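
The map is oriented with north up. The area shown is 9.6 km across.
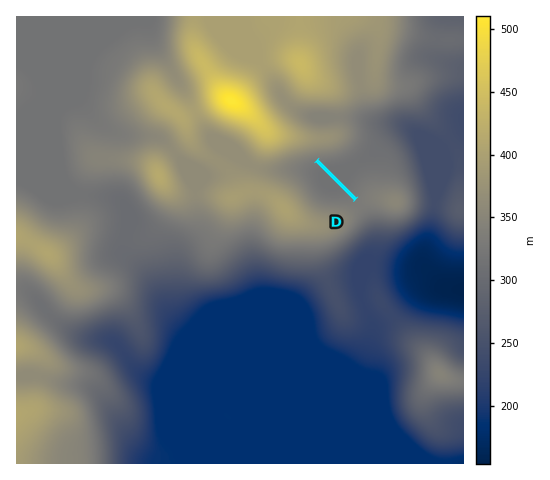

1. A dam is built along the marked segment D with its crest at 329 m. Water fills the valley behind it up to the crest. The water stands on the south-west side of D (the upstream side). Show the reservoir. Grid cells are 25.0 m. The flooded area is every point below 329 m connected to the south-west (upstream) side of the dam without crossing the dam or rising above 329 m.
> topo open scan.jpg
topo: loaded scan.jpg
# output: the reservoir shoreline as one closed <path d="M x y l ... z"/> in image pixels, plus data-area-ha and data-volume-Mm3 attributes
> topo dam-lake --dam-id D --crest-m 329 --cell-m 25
<path d="M315 161l-7 2-5 5 0 6 11 19 6 6 6 3 8 0 1 1 18-1 0-2-38-39z" data-area-ha="48" data-volume-Mm3="4.24"/>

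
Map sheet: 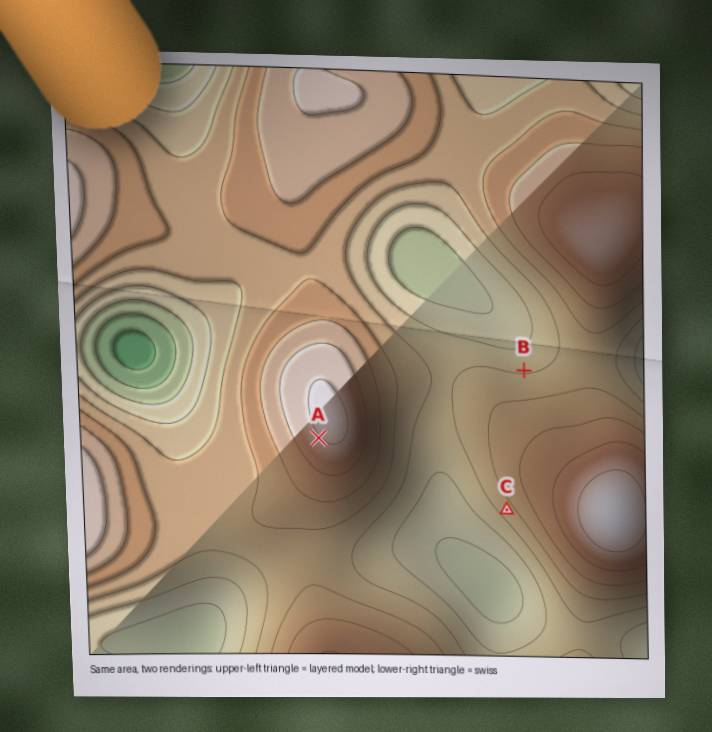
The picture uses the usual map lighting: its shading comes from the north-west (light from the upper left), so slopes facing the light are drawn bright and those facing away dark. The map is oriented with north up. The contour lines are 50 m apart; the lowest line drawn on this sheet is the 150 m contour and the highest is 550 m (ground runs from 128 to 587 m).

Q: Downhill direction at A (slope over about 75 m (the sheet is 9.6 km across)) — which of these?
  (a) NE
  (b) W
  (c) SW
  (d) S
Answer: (c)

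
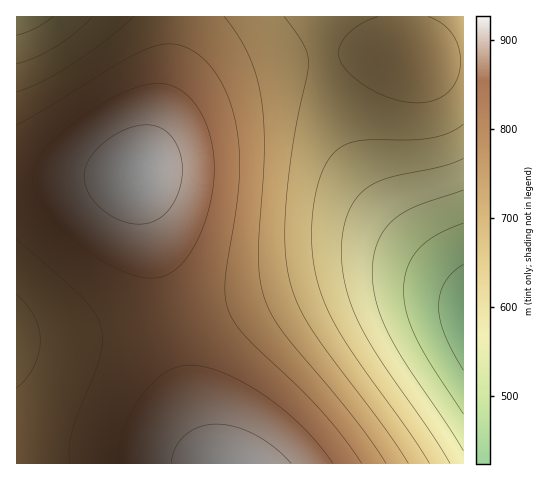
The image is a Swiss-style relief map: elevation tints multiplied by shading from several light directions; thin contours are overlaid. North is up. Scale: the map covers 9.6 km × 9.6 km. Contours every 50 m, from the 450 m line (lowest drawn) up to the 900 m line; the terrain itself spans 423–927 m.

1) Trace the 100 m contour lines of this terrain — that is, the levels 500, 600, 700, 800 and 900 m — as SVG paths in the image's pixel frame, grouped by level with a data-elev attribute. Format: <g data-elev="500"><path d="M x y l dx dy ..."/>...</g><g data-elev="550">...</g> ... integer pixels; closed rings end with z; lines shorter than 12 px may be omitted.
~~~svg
<g data-elev="500"><path d="M463 414l-32-49-15-26-9-25-3-23 3-22 5-11 6-8 17-14 28-13"/></g><g data-elev="600"><path d="M450 463l-20-32-50-71-20-35-9-20-6-20-3-20 0-20 2-18 5-17 8-13 11-10 21-9 52-11 22-9"/></g><g data-elev="700"><path d="M408 463l-23-35-72-96-13-24-9-23-6-36 1-48 7-60 14-66 2-13-2-9-4-10-19-26"/><path d="M92 17l-16 15-20 14-20 11-19 7"/><path d="M378 17l-18 8-14 11-7 13 1 12 12 15 20 14 23 9 22 4 16-2 13-7 9-11 5-15 0-16-6-16-10-11-16-8"/></g><g data-elev="800"><path d="M362 463l-17-23-20-25-25-26-53-50-11-14-7-13-3-13-1-16 13-91 2-26-1-23-5-26-7-22-10-20-13-15-12-10-13-5-13-1-15 3-29 15-105 63"/><path d="M17 239l65 59 13 16 6 14 2 13-2 14-28 75-4 17 1 16"/></g><g data-elev="900"><path d="M291 463l-17-16-19-13-20-7-19-3-17 3-14 8-10 13-4 15"/><path d="M129 223l17 1 15-7 12-13 7-17 2-20-4-19-10-15-13-7-9-1-9 1-22 9-20 16-6 9-4 8-1 8 1 9 9 16 16 14z"/></g>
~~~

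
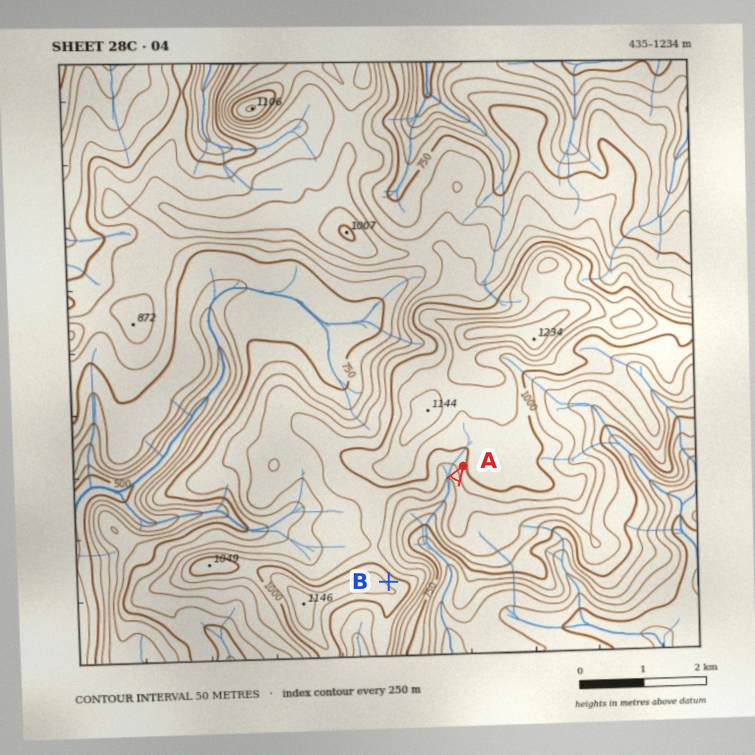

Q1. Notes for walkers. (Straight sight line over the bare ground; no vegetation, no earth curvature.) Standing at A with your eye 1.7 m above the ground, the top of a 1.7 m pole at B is in view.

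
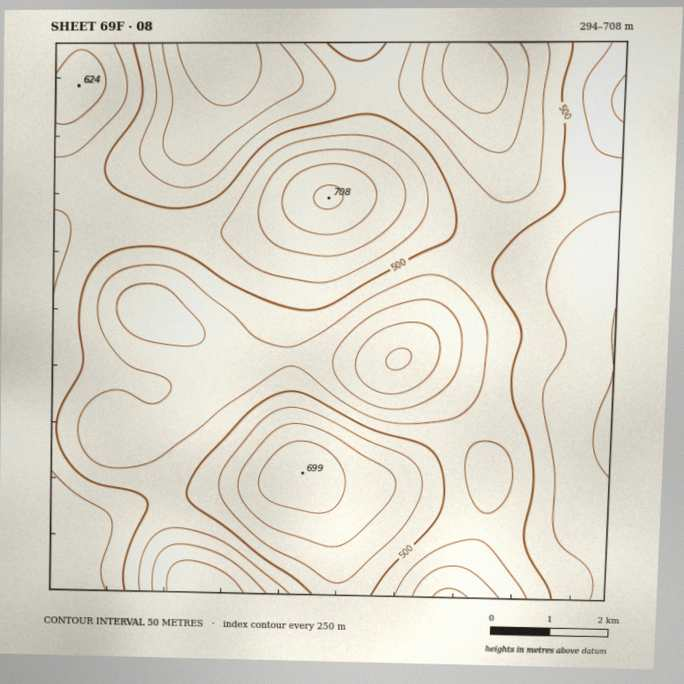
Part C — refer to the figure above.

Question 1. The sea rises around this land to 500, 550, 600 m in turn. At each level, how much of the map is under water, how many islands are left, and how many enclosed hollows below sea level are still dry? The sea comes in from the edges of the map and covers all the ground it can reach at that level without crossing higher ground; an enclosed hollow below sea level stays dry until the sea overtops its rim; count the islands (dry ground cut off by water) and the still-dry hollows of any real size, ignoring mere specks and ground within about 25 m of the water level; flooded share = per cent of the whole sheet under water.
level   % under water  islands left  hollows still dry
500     52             0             0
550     74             2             0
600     91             2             0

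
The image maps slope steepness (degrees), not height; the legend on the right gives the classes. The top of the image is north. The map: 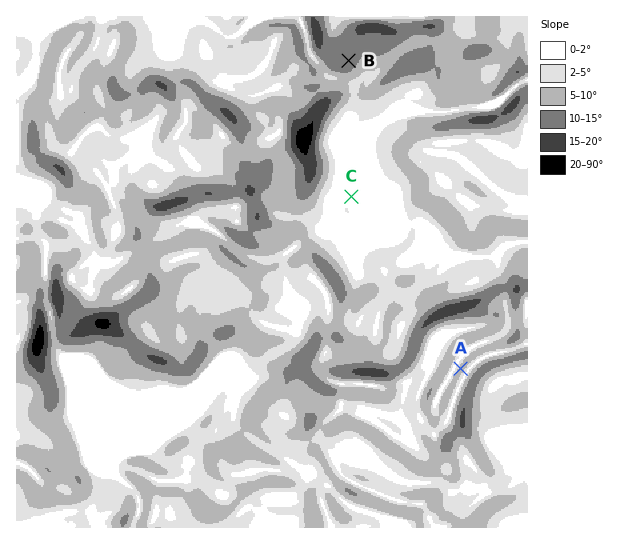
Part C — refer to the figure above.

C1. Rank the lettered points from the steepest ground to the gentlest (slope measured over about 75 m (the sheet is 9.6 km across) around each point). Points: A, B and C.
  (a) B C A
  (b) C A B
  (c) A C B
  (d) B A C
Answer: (d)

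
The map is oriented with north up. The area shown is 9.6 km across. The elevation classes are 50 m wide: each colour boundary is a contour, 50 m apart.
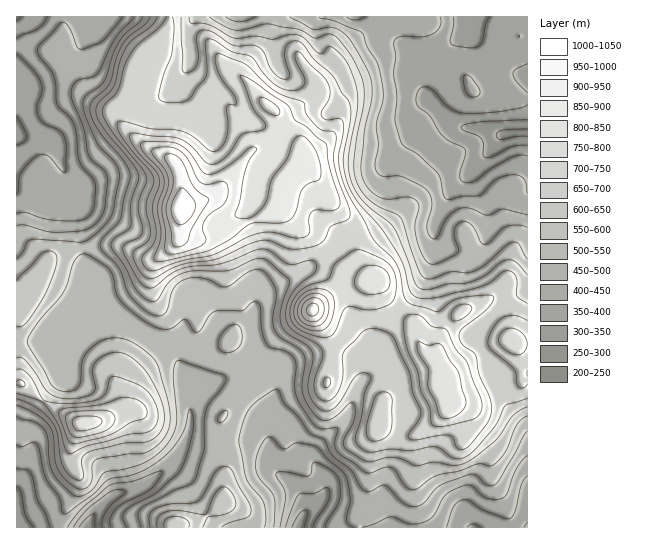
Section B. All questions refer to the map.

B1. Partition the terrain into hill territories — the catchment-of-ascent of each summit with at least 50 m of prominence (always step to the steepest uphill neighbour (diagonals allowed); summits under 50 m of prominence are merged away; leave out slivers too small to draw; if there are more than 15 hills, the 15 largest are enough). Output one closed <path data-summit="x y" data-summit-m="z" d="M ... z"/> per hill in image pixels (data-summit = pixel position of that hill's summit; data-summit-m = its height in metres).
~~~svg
<path data-summit="182 209" data-summit-m="1047" d="M527 16l-511 1 0 117 9 3 20 2 11 7 7 23 13 22 7 66 2 9 11 19 7 20 14 14 50 29 9 10 8 17 7 23 0 23-7 22 21 5 14-1 12-4 20 0 11 4 5 4 5 18 25 20 7 13 1 9-6 14 0 3 92-1-7-28 0-12 11-26 1-22 9-21 2-15-6-18-6-9-4-3-12 0-12 4-6 6 0-12-2-6-6-6-12-4-30 0-22 8-8 8-3 16-1-5-4-5-20-10-6 0 8-14-2-34 3-17 11-13 40-20 38-33 20-5 16-12 7-14 0-40 27-32 5-18 7-10 7 0 16 18 8 4 28 2 12 6 30-4z"/><path data-summit="449 406" data-summit-m="839" d="M527 132l-25 3-30 36 1 10 12 21 3 9 0 15-4 15-11 10-12 1-19-7-7-8-3 24-8 20-8 12-19 18-13 26-1 16 2 12-4 8 10 0 5 4 5 8 6 18-2 15-9 21-1 22-11 26 0 12 7 29 137-1 0-97-20-23-12-30-19-35 2-9 6-11 16-14 27-19z"/><path data-summit="83 423" data-summit-m="827" d="M122 321l-24 3-12 7-13 12-8 15-2 19-28 36-4 9 2 16-1 17-4 14-12 20 1 39 70 0 8-15 14-14 40-16 26-24 6-10 10-28 0-23-10-29-8-15-6-6z"/><path data-summit="378 279" data-summit-m="839" d="M431 104l-4 1-6 8-4 14-5 10-24 28 0 40-7 14-16 12-24 8-10 10-23 20 7 0 11 6 14 14 13 33 27 32 1 16-2 3 5-3 1-5-2-24 6-16 8-14 19-18 12-20 7-24 0-26 13-28 5-8 39-38 9-14-15-6-32-4z"/><path data-summit="21 311" data-summit-m="643" d="M18 135l-2 0 0 206 31 0 35-14 11 0 9-4 17-2-16-16-7-20-11-19-8-49-1-26-13-22-7-23-11-7-20-2z"/><path data-summit="175 526" data-summit-m="690" d="M251 443l-20 0-20 5-28-4-8 15-26 24-40 16-14 14-7 14 210 1 7-21-8-18-25-20-5-18-4-4z"/><path data-summit="313 310" data-summit-m="972" d="M315 269l-8 0-40 20-11 13-3 17 2 34-4 10-4 3 6 1 20 10 4 5 1 5 7-22 26-10 18-2 24 6 7 8 2 14 15-6 4-5 0-12-2-7-26-29-13-33-9-10z"/><path data-summit="21 383" data-summit-m="705" d="M91 327l-13 1-31 13-31 1 1 146 11-19 4-14 0-37 11-17 20-24 5-26 5-8z"/><path data-summit="511 341" data-summit-m="779" d="M527 289l-33 24-13 14-4 10 0 5 19 35 12 30 19 22z"/>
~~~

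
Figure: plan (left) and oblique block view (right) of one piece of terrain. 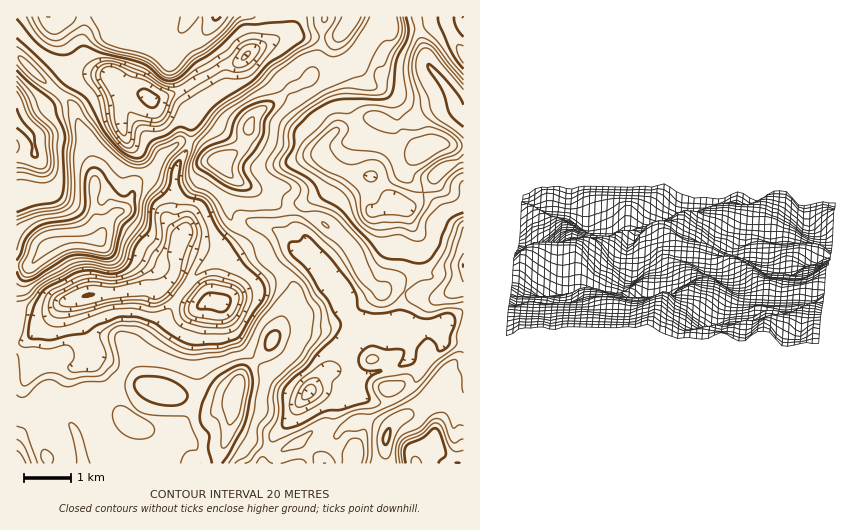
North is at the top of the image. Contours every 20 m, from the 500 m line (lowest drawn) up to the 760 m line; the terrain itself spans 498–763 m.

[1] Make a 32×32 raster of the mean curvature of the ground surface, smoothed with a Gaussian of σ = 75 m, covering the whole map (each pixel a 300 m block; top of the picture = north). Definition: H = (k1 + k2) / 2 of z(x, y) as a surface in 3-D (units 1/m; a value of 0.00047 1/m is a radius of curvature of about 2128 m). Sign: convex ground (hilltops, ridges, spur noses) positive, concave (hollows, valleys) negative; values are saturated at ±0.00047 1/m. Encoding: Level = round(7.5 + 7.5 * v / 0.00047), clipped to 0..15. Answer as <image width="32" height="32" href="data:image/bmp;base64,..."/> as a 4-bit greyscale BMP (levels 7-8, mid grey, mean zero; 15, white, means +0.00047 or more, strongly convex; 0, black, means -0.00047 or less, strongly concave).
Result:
<image width="32" height="32" href="data:image/bmp;base64,Qk12AgAAAAAAAHYAAAAoAAAAIAAAACAAAAABAAQAAAAAAAACAAATCwAAEwsAABAAAAAAAAAAAAAAABEREQAiIiIAMzMzAERERABVVVUAZmZmAHd3dwCIiIgAmZmZAKqqqgC7u7sAzMzMAN3d3QDu7u4A////AExqaYd3d5botMlrpgrUJ3ZqelmHd3dmuoldxYcJ8xNLiIhpeKl3aG5mM6yMh/rhS5d2iHllVlqPeaNYiNi+uomJiZh2aat2nneFBoQhIrp4O8m7l7y6da7GdBCYW/stijR0RHiIdnZs1bllZ2M2Rut5iWQ5h5qrqHd8s2efp1WOWIuGbJmWNDWa1shGZ2h6F6NniK/KVqqVbNeqpmdmZkrVaKuHd5kTEmyommZ1VWcThSACeKaOE1BzyrpFerasuLY1EAABDOAhgorTVGvHh7v9d0Sal4D8q2acdFTpiYdG78ZW7Xhym5aMxkVY52dliG/N3/gYgHllnJNkbNZohUh87brmh5AJS6hGN+2GnFhZqpZbu8YnJ6xEd6/YUGRMdyMTSm3SOVG4irhmWGRUGaaYUo+DymK6Z7ict5t4VpZZ2XSvdryg5a93qYl0Q32QLTAnyZ1K8L/7JkFSGHRpygFSd9riBv4MvLapUoqZqK3+QFTucJpNOVbqlXgHuoec6Dio+FClOTPI+lc4ZoE2SDM9W+d1cw2Uar+6o0ZUipZVV8xsVVICelJ5iat2nbmWYZ+0dgMy6gKZR8maupiZVCP6NYcCV/9UIRaduZqnpyI7oVhVru2ZyVgCU6tZuacwryXZOOqYiI2kd2QYQMqtWKpMvHiYd3iH50d1TdFMvCe1"/>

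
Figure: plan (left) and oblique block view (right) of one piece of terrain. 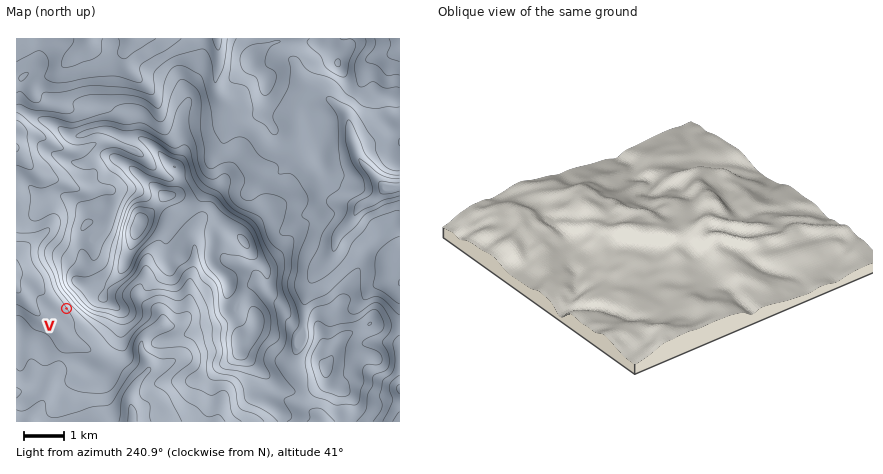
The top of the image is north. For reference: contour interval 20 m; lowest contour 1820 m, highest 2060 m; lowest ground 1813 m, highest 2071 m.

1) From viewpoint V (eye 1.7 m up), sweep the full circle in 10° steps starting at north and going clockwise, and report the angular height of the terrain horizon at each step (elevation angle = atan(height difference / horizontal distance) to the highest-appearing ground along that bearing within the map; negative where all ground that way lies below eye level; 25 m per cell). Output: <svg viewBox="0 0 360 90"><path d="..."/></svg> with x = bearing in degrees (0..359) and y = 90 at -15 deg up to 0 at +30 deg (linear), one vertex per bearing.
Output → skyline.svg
<svg viewBox="0 0 360 90"><path d="M0 46l10-3 10-2 10-1 10-1 10 0 10 0 10 1 10 2 10 3 10 4 10 4 10 3 10 2 10 1 10 0 10 0 10 1 10 0 10 0 10 0 10 0 10-1 10 1 10-1 10 0 10 1 10 1 10 2 10 0 10 0 10 0 10-1 10-3 10-4 10-4"/></svg>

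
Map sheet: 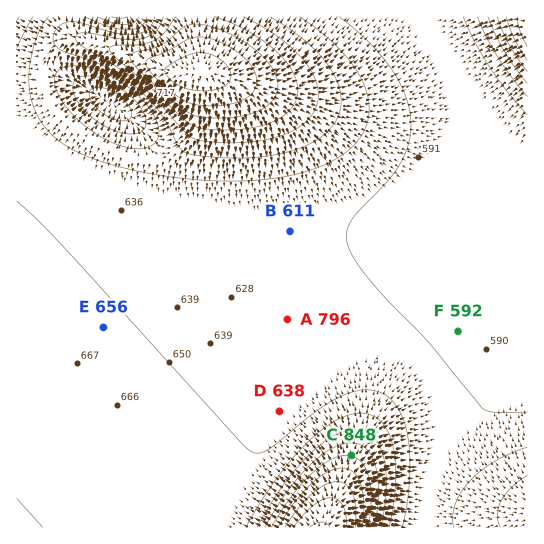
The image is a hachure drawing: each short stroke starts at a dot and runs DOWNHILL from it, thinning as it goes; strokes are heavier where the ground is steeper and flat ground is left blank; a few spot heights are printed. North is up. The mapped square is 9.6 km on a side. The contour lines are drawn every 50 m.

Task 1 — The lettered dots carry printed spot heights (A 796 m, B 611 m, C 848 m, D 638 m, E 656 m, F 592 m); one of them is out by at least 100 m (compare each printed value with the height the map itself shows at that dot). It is A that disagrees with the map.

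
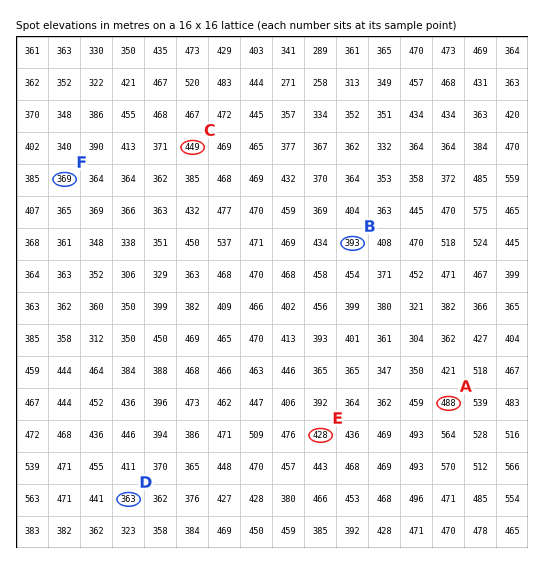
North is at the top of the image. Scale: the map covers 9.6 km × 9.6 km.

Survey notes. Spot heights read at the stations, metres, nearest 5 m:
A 490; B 395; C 450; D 365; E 430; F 370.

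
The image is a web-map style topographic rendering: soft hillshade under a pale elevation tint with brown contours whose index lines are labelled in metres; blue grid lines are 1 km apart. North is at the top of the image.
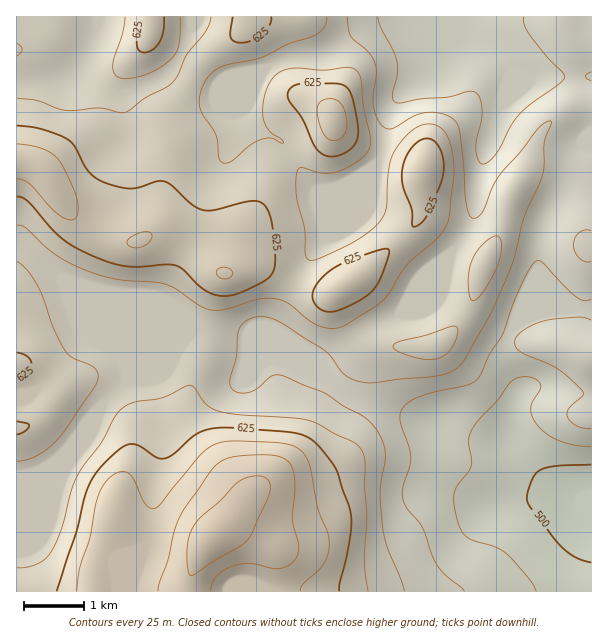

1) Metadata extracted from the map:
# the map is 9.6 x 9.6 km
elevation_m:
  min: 485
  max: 720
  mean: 595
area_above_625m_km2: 20.1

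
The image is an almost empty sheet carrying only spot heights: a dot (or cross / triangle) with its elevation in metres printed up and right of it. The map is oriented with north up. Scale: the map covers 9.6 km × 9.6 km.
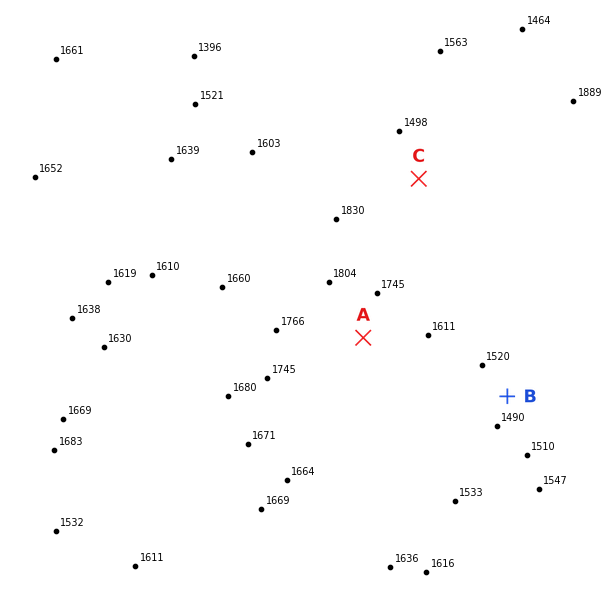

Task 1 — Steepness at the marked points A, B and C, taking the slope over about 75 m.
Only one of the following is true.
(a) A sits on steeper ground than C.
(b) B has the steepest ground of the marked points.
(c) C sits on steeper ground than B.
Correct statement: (c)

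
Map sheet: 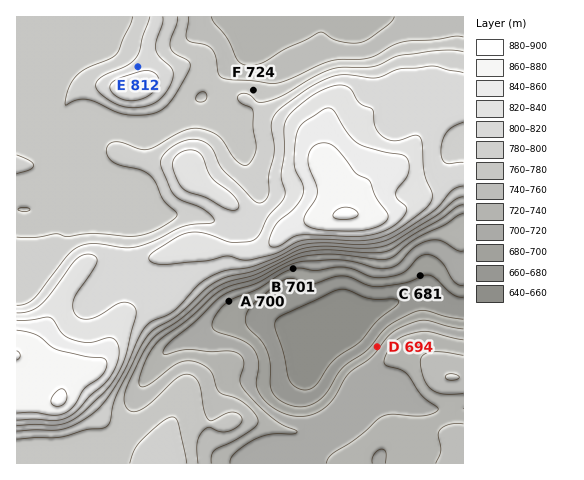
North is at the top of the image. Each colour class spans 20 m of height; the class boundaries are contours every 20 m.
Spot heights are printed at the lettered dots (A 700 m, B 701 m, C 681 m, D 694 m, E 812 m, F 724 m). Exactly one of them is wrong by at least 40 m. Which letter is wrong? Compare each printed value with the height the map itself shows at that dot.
F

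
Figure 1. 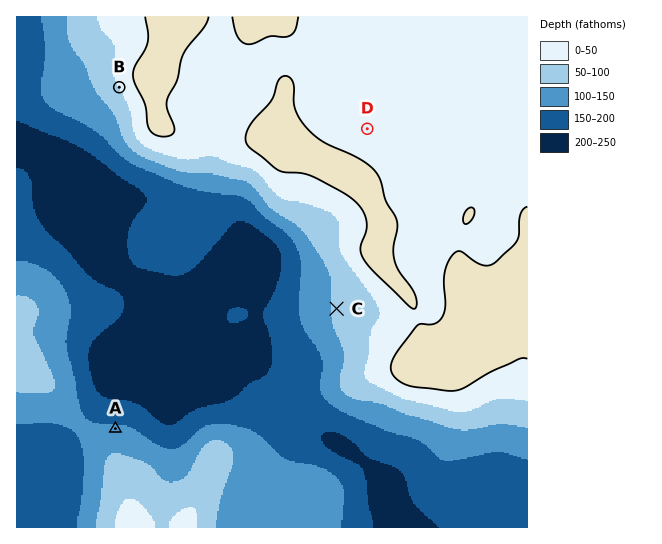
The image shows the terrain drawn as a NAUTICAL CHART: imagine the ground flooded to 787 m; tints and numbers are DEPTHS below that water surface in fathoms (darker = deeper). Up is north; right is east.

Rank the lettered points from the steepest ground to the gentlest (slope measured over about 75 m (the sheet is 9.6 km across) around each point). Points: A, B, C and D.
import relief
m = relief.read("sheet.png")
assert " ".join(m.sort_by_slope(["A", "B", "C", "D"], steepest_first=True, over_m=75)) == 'B A C D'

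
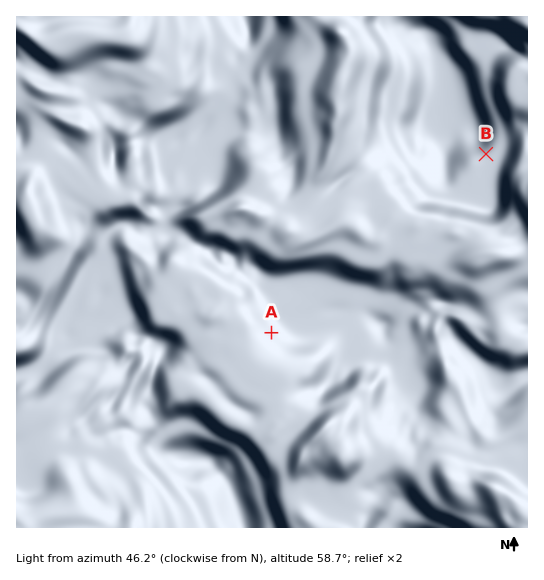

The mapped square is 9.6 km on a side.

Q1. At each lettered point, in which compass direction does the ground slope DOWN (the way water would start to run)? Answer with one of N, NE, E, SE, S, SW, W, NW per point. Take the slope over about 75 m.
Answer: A NE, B NW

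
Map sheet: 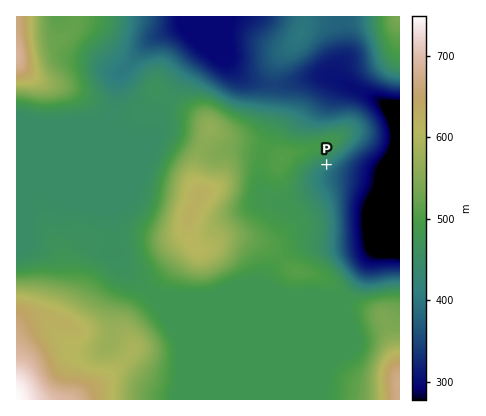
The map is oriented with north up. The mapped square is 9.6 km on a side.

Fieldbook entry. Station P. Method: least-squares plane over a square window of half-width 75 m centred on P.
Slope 10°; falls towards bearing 142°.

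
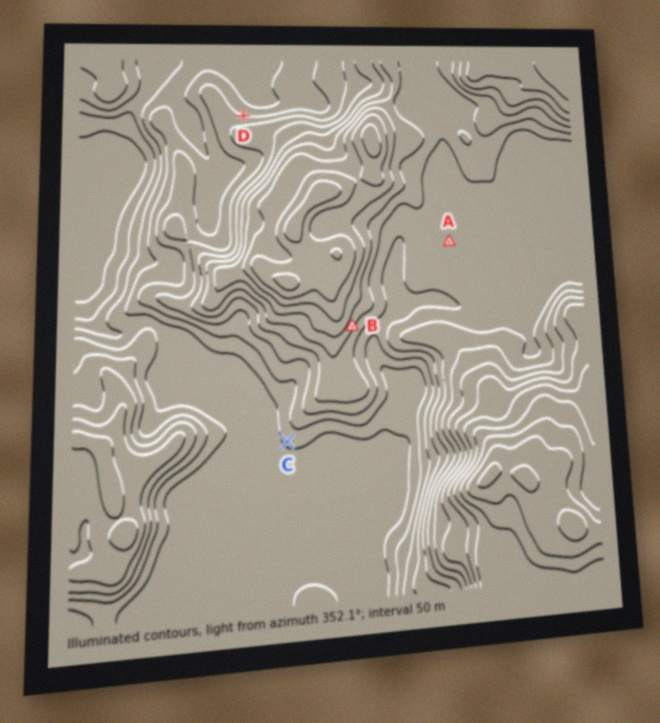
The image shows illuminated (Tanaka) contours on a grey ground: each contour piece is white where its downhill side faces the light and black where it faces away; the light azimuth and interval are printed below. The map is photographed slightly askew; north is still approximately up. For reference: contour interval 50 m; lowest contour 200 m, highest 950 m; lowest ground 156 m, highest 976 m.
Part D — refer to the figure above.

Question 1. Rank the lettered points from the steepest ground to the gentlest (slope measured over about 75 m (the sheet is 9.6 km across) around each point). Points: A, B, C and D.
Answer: B D C A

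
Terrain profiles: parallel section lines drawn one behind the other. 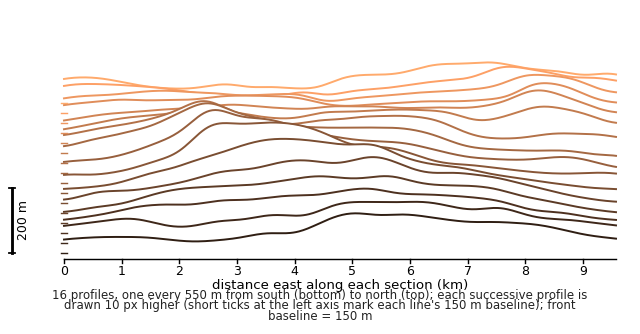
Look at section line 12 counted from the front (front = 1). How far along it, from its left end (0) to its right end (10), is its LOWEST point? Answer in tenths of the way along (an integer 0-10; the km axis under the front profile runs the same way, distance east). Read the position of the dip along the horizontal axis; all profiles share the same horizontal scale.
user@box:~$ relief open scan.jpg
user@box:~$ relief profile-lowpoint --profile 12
0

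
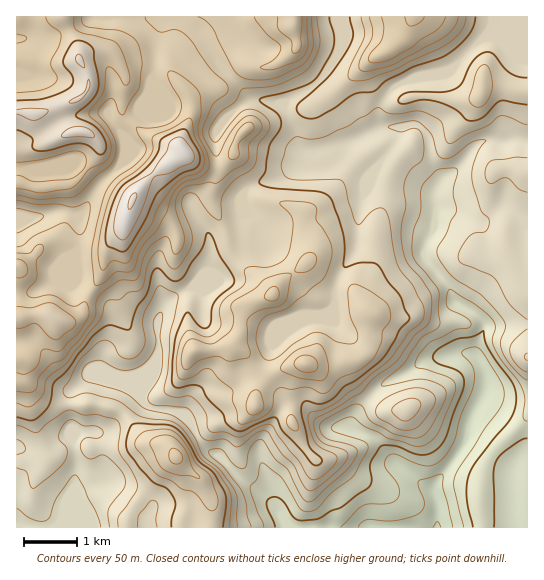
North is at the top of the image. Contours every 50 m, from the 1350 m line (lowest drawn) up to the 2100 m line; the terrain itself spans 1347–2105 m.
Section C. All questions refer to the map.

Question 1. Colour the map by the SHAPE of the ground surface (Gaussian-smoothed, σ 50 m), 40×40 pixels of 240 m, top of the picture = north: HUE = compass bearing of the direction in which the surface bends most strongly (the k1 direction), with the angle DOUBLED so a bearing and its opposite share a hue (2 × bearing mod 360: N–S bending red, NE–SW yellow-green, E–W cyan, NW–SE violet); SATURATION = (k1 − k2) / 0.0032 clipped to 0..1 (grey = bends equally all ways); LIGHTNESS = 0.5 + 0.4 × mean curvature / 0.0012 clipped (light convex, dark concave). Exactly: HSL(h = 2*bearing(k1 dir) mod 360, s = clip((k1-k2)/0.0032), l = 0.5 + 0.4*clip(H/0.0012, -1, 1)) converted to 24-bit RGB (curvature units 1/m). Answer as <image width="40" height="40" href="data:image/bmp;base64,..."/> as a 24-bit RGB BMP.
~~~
<image width="40" height="40" href="data:image/bmp;base64,Qk32EgAAAAAAADYAAAAoAAAAKAAAACgAAAABABgAAAAAAMASAAATCwAAEwsAAAAAAAAAAAAAa0pOhpdXaZVyeX+Af39/f39/KhZBiq+R3t/FZlZ9aXGFR1GJ0Mevbmt4c3Jt28yKd6FoRl59i6KljoSwUydvdyU/iWothZ0vPUxDv8BvTl1KT0xFfG1Hh4FJcnRRc6N1UHSDUktvcWZomKltxNKWcXOGX11/g32AdGCQnsKYaYJ/Z3B8f39/fWZ8WIiSY7GQwYF9o3d9VnR2TWRqpI5emG54iIF4zs+go6ySSWCAbqSRXTZQVTZYfVKD3rGlf72GQGmEs5qMgW2EUFZwgZeRkp2hjJKikqqjRk+XUklwd3SCrbqWvcmUa219XVx7hH5+ZnCJvbOLbW9sU3Vrf39/bFWCf6+gXoaHb2990ZKPdUdcSklHmaBYd3JZlK5noturwL/NXmu5ZjBVaExkXkVzY0tx4Mmptr50Ol5Wb39unXaQaIybdaWjhJ2eiaakkaqfPxhQb2t7cJGMqbiXxsOaaWmBXVp8h4B+YoeGvZSLiX13aIhxTVdhi5V1a4NeXmRWST9BsnlApUNdaWVSe61JZGZ10/LVheSwc3GZSgcnhGZeUk+BWENrbFyGx7GW5cCqWndiMW9QepeOhKewdJGnhZymkIiPeys2LkFCXoyqkpGhlKWKx7qTbml7W1l5iIaBcpONi36CuYqOjY94L0Zep5xubntsak5lVEJSpo54eXGNyKTEpcirgvzS0fr5zqnRMwAjsJ9uhralUyBgblldSF1Yt7CJ3tHCyKXEZZqUM5RZVodkYXpoblpWXx4qjWNWqqWEBToqhImap5OXx6mOem1vV2Fwf4h+iH2SgGiApK6exKzAMiByw8GaXmqHZ0SKmXqfaZVrdZyfl7Ky4uni0ffhFh8WMwAGaStayemrTkZbVytrqXKdbHqUjdib0O7s39b16NT3po/LW25lUGFMMRwlf1NJkaxljK2AbZ6FBi0npIiNyI+SrW5zV2xhY35pY0pOkZtdarBpfYt7QjB50d3Re1O2O0WknYi6xMPfnqrTp9XW0/jTqn2RMwAkZXNJPFhB8d1IJTUxNzNeiXFrkp9xtv2xJ8iOVFd1pHWJ0HbD4ZPhjglyYEdJcY9ipcuVb6J8iqCFJm14L1pRoYeE1Ze2qoKQS2dfTEA+mtpuanFQP2VCe3Z5fIkuVUs2NEA+YqhdfrydjdXYyNjb4dnHMwAopDex57/XTDeO8+fNVVdCBi0nqICZx+S/0vnVLS4pIB8TXU8hUTEcQg4HTDw5w5uvk8emjr6YiaKWep2HUG6CKkRjV41choCM35zGpV+feZagqsiTaXF8kHZlIBoftLZHXV1WSHlZZu+UQ9eJWGVHhYstQQcAaTdiXo1nn4txWFuk57TR9rvUK7q9AKOb5vXWnTs7OQMJJEIYJlAiTD1hq3jIyMLgjbvK19DQlJqQhpZye5RuVWNrHUJUiJB9UHVgcmF44KC0jJyTua+SZJimeXXMe3T93dvwpcX61eT2lL+7UCIvXicaSTcTZFcdNEdHe3Jcjpd6apmgU3yj6ufhyLznHEZ/ztxNdw9f2KG5tZ2oR5FzFEE9MtGqnarGtqvRxrPJ07HUwqbGmZGKVm1zKlVhY395eXh7PEVY076Ie4NhqNieZbOnOFNLJFs9nLqGcWZigGI9aiMef3F2P16g64vox7CbLFVkd7uziaGceHllT3561Nqrp1JjVj9jsIhjSDtQpJaB0s7GoGq3WJV9DnZCLXdSfpeTsaG1xKrBwJrG4azblH6rSmyLM1pqfmtqSTdU2M5ls7i8wLdpVy4mV2pEKaRdQTUqdl5Hf3t1f39/f39/ZHx7SzR8/s3XdJZ+OpZ5d2V2j7KMS4Z6hZdMu1p5fFJ0gEtHilhOXcRjmKiZm0mSwq6QRmY8CSoKDTcHRHY3pZBxloOIroqp2KPMfF2mLy9ockteSyU2591Pj5Z9x7azjlyyvq14MntAFjkzfXt1aysolX82JWIWeH97BAwv2p2Z8efUMTs+QmZPurRrTFZMbbdsTIHBxovvxZbt3uPtzevtVTigt4TG2bXY0J3FYY6KQoZRD1waJ3kmbIhZfnRoqFllqHCVTB1hZSNMjG1/4ezbqaG/vIWZkSuM8O3bkmVzHkxRQ3GBf3urxLLGwcC4G2pmAwkwnqmX+dLWnKLhVHnLpJCUkq+4m+C6JURRNVVXmZ+q183Fz3iKOz2EkJ+woYi23aLO2a/XfJehboN3M1M0TFomO0ceXmwxaEU0Mw81emybxOnoy93ZdH8yc0BOn01t19uiyYGCNoWEMkhOUmVWhZ5syNKzRFSqCwxGYb2X4vPYf4bOtT3q2sjjw7+hfYhNMBxDS3VfM4c7km9Z1sW1Z1ihdHF4dkFTro5pvaKjx46/g4mSWWJpbklRcYBcWFZLZXVMFkicr9DalLyinaKFka19KC9OqcWlu5Gj3dbVqFyjImlwU46TgamEqNKQOiZWHDVnbqB61fuZHxQdSzwskHA02r6SqGltGTRBf39/ZX5oI24iq7JHbDAubjdPeFxVu8B0kIBKjnhnxlCBen6HUbjNn5PLali73u3rAx0wgIM5naBLnaBU1MvmVkDjuNjPvt3krXzT89jnOFHYTVyNlq16ta9kLTZIJEBUdoZr6+yKKRs9hVSJnLZ7tqBtwlZOWUAzFy4FQ282fn97f394f39/RC5oqp+bq7Guw83QaoCshIK+7d7rSJitQ3e5rL7erT9uNAwuaK1tf5xqkZxkeaBcTGmV1c3LhI+EVSJZ9di8Pik4XVhqnqqJvWtTRH15KDpLRoln49W7MDt/N33C7N3uvZ7Oz4fS6Izo3+zqOY2+XHB/jaygSYmEPzhtncaXnr+roJCYonOdaIOAq5+IsoGLJkk8KQsKYTY3gamue5+djpCOkpmRp7EkEjUQZ5YrYh4cNlE7zmVz0VtkMXlVbk9N1teTT3GWUiljPqYpa4k4em9tDEAdS3tCq1tcoXGewajJ7t3dZUGNant6eohZUGRnT16XpdGijotxfXZojH57lIGOfaCIuaq/bhGUj2GOjKSlbJeNc4mMiJSMiZiNx7epfMvEODZcf35+fn9/KypO/dTOV16PZVJUxva+OypiVi9s2eK1MIFxeX9+f35/HhYacZc1VqxjYbmX3ZaqyUa3lnd9fJh5WJWEL4GJtKaGim9zkY53c4t0g6KaobWvaDtiOQQnnb6ScI2Keo+IbIeIgpJ8fox+3uztmT50NlBQfn9/f39/JxxW9+3Ucyh+0N/Cjr+LLh9NPziL7vLCVWlpO2BXaTlddZmQgs6nbaJuTGBLamhXwl6hz7HCrayuhoSIH2JblI9+jHB5o5p9faBxWKliYktRMAMjjK6xqa+tf4qcg5edb2qKiJ2BdomMuShk6pC0dXqfUW5hdn15ISVo5ce5lECT4/W1eHJbPzxWEi5E+ejSWnuaSnGNPzB1tNmnaYF5gIZta21nUFVQY3pdtLSWvpukppGmbHyRM1dfoGxkp6p+oLKBdmhgHRUpbG+tjaeunpGalpKWc3SIhGiHkrCKaHCDN0VNwrq03Y7ShoGqa4KeJDhxq3eSy4qr9PDXiWWHVll7DkVa7/fUbGy0W0+YOC5ixuGtYGWEgXx8eGZ7aml5a5Rue5pkpp94n4SAkYKMJiteqaSLqKuLr7F+YEtta1qDM4J8knmCkIaCnZGMbmaIjoKPnaqJYF94NWg3QnU5lGVivoaRdGx6LTNfUWGF37S08t/MnYWaeY+iHC91zPjHb0mNayNoYIRllMeGYll5h3N8d2R0cX13f4x2h5dtiphymJN/iImCLDJwqKeVqJmKspV/Vk1mfH97QVhzdYFnfJR+koR5cVxkhZGCqJ6Nbl53cVxBS0QZIzoPhYEufm1MM01dLkxnyKed7s/AuJ+SepB/N1xqcMZwTyBVeDR2tOGxbYSFcF11eF1zgHBsen5wco53np+Ogpl5dZdxjICJPUVveo17rI2BrX98g2+Qc5WSOEJxbY9yeW1hg2Nlm495UJNlm3Jqe1xaTkE4qJ10aYldQWk4acI1IWFVH05jjJWW6cfD48O1hmuTkqFrNFMqGREig4uEw9yCT1hZcnR9iGiZmrLGoLbWl7HQmJ7BtKO+qYeke3JyWFZsWXFsp5F5n5eGloqWeXmIRDRuhYeIc3+Ee215sJV4YIpgcFRikYt5vtj40dz33dP4wb3z69jqO3xoC0lEOpmgzc7U+tHfrE2n0I6AdEM9EyAgG4Ir2rmcV2hZMFxCPKlSU5VTYn9fgXt6hXZ+mXeBq3CNpHGEZV15b319oZN6o550hHdoemRgP1NdeoeIfWqKiGOJtKiMlI95UFVtm5yDm4FxaFtBZG87bXFCkWyF8LbOIUcwADMVNolDwGyN/7bfwXiY04OmVVOEQ9d5PoWLwXuAU2NTVZRRU5JfT4RcUl1AZ2o8cnJBd2pVq291iGtzc357cHuAsJB9g3JugWZta397M1Y5W2NuhG6ZtLGluZWsUm6cmp+od3gzQE4VTWcsd39xeH58tEhp6aalDZFqLWMyEzciv2WO89jo5KDl4ODr0PDzAAdr8Za1s8G+bse8Y358YVtbY2xtdn18gH58c4FwbnxzrYKYeoF9U3l1u4ySmXCBhqGLeCyNsJt2GmU/SHt/t7Sfl5+qgYC0gpyqjHrC1qnnzp/FWHBDICkRLzcm7PfUhKbQWF18LTlGHCgR0a5Gu6KS1/TerKPECgAz6MjIzdCdeVheZ2dtZ2t1Z21xb2tcbntYfIhxboiGdoOOuJC5ioKaV4SExZizn7igJQ9V58/KhpOKDkA0hLl3doRve3BrfnVtZFhNSHk+hY2q8tD7xafvpd7xzv3kgB6Wd1t0X12hjub+tdjv7N/o5NiBOisjDQ4miHqc/8zTj5FiT4RkWHR2V2F2kWp4j5F8a4tiZXFIQ200TndHlIqKcHebiZGXuH+TKyJKwrCYy4aMY2RaI0wXcHA5V2tCc1w0Z2Z0nrGILWw0JnQvhsKfwdzJt0trOQIufaanf9GwLjoVFCoJcmc+/9TMcTtXCSoqADMn2cjI8tnyppHodmi9ZjF/jJWElpuPf3aHiYqWioKUaoheV1YxSksVPlccSRsbZoRjX5Zov4miyYy0fqaXTI6LcVNukpaMt8Pxx8PrzaTjmnCPfHwZLDgAHCMQUzhppNB3a1Nmf39/f39/DiQl8eGRyoixaUd/GkwjAGsX2cV3kz9vlEJ3ekyho6Gvn4uWiH6CdYp4dmuAoo2FYECbzJrBkomQRXl7bJhsYnZgcHNbq3hvy8uWMD9ZdHt6eotxgHxwfGd2nnSnuI/W8NP49dbmTY6iFDBD5dSRGUxAf39/f39/Ti5Qr9uLq3KSpl2znKOmO4JcMS0KRDcRRFckOW1BeYN5rYSuuYupj3x2YGRknoJwL4Z8iZHE6NnykpHikaTShpjQfIHPs5PL7uTdODKSeISchYefaW4+ZGlBVFw7aV87Y0U08dW4m5q+Dw5b5NbBb6K2b3V/bTVlm822m8CskVqTkIanvbTEdRJSjWpdjo1mapRYR3xLMHIyRHdVmXic04KwjF5obJxTfI5bFkYeSnAkfnhYiHd2d3B6XlZsimB76+LBS0epeaC/hJTBfndxbWlcZkxTbVdDZHVL1ffAllSUNiBVxOu3kkuVQ2l2h5mqjsOYe1RafXVydZp4VRc7tJC5t67XwbHcuqOzZ3ViR6JLM3poPm5jh1+j8KDWvYt1d2hAYoBAEkoSRGErcnxgdn5wPmFlZnGW8uzZXHSRaYCBYmljiJe0doCtS1Szn4vQ2tjertSZYB9RZaihmLyPel6CTmOMg51+hmVggnp0hZmAYjNYZn6TjL2wiKutcWep8Jrs6qnLfsmCLXByQXN0KWFje2Ku+tHx69nyu6/GamZzRHpOSXhGSohENmlNNYVz5NrBlGyYclJnemhignBsfGVoVGNgS2hdxtexyJrEgnTMqbrBk2COkaCYVEt3d4Z1inuAjJCHe15tc2N/eJ2HcYpmd2NQUj8vLzce072h6ePiNVKvRGCGXnp7KF5era2Azo+h5ZrR1rPdhH63e4aMY41cPn5QJGNCbJY+lEFIf3h8f39/anpLbGhdbmJSQXo4UuxLd3CelICtroamn3yonXiNfFuDcnl6jY18hnVveV17gIyEgoR6e25yd0xilF+MjZCrodKGqdx3Rj2CV0qIfHt/KTJBbXI+rqpgnI5+w35+pmycno6sqKKvd5iPPoWCWHpygH9+f39/f39/k6irUk+PpnmywNC8XtRIEyAUU0YcamcrgGw+eWNRe21reXlxgn5uh2tzdHaBgomCfYaCdVeHlXSje6mhbpeW3NGwvc2VKSxNTTtjfHp/WTmGjZiOkal3e4FyrouHqJ6qkJqppZiusrm9R2SgVWqKf39/f39/f39/"/>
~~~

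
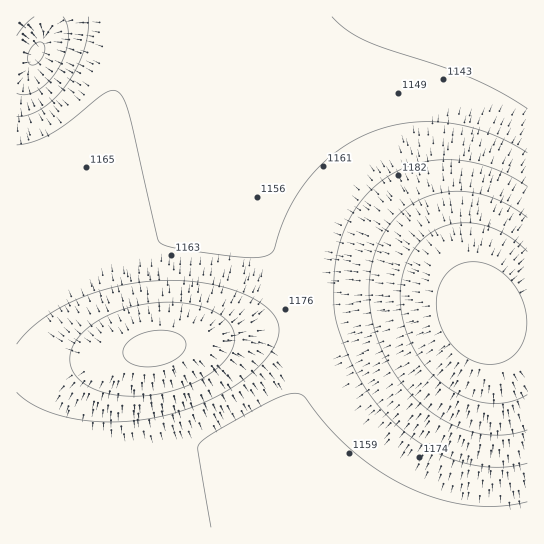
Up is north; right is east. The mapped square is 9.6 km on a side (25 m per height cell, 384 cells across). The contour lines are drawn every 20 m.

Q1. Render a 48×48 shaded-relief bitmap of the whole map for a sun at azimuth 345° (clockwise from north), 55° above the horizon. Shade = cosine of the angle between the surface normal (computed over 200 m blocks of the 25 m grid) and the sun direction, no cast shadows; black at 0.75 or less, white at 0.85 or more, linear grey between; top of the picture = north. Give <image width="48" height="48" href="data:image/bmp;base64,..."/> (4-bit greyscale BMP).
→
<image width="48" height="48" href="data:image/bmp;base64,Qk32BAAAAAAAAHYAAAAoAAAAMAAAADAAAAABAAQAAAAAAIAEAAATCwAAEwsAABAAAAAAAAAAAAAAABEREQAiIiIAMzMzAERERABVVVUAZmZmAHd3dwCIiIgAmZmZAKqqqgC7u7sAzMzMAN3d3QDu7u4A////AKqqqqqqqqqqqqqqqqqqqqqqqqmZmZmZmaqqqqqqqqqqqqqqqqqqqqqqqpmZmZmYiKqqqqqqqqqqqqqqqqqqqqqqqpmZmZiIiKqqqqqqqqqqqqqqqqqqqqqqqZmZmYiIiKqqqqqqqqqqqqqqqqqqqqqqmZmZiIiIiKqqqqqqqqqqqqqqqqqqqqqqmZmZiIiIiKqqqqqqqqqqqqqqqqqqqqqpmZmYiIiIiKqqqqqpmZqqqqqqqqqqqqqpmZmIiIiHd6qqqZmZiIiZmZqqqqqqqqqpmZmIiIiHd6qpmYiId3d4iImaqqqqqqqpmZmIiIiHd6qZmIh3d3d3d3iJmqqqqqqZmZmIiIiHd6qZmIh3dmZmZnd4iZqqqqqpmZmIiIiIiKqZmYh3d2ZmZmd3iJmqqqqpmZmYiIiIiKqqmZiId3dmZmd3eImaqqqpmZmZiIiIiKqqqpmZiId3d3d3iImZqqqqmZmZmYiIiLu7u6qqmZmIiIiIiImZqqqqqZmZmZmZmbu7u7u7uqqpmZmIiZmZqqqqqqmZmZmZmbvMzMzMzLu7qqqZmZmaqqqqqqqqqpmZmbzMzd3d3czMu7uqqqqqqqqqqqqqqqqqqrzM3d3u7t3d3My7u7qqqqqqqqqqqqqqqrvM3d7u7u7u3dzMy7u7u7u7u7u7u7uqqru8zd7u7u7u7t3czMu7u7u7u7u7u7u7u6u7zN3e7u7u7u3dzMy7u7u7u7u7u7u7u6qrvMzd3u7u7t3dzMy7u7u7vMzMzMzLu6qqq7vM3d3d3d3czMu7u7u8zMzMzMzMzKqqqqu7vMzMzMzMy7u7u7vMzMzMzMzMzKqqqqqru7u7u7u7u7u7u7zMzMzN3d3MzKqqqqqqqqq7u7u7u7u7u8zMzM3d3d3dzKqqqqqqqqqqqqq7u7u7u8zMzN3d3d3d3aqqqqqqqqqqqqq7u7u7vMzMzd3d3d3d3aqqqqqqqqqqqqq7u7u7vMzMzd3d3d3d3buqqqqqqqqqqqq7u7u7vMzMzd3d3d3d3bu7qqqqqqqqqqq7u7u7vMzMzd3d3d3d3bu7uqqqqqqqqqq7u7u7vMzMzd3d3d3d3cy7u6qqqqqqqqq7u7u7vMzMzd3d3d3d3MzLu7qqqqqqqqq7u7u7u8zMzN3d3d3dzN3Mu7uqqqqqqqq7u7u7u8zMzMzd3d3MzO7dy7uqqqqqqqq7u7u7u7zMzMzMzMzMzO7t3Lu6qqqqqqq7u7u7u7zMzMzMzMzMzO/+3Mu6qqqqqqqru7u7u7vMzMzMzMzMzO//7cu7qqqqqqqru7u7u7u7zMzMzMzMzN7/7cy7qqqqqqqqu7u7u7u7vMzMzMzMu83v7ty7uqqqqqqqu7u7u7u7u7u8zLu7u6ze7dy7uqqqqqqqq7u7u7u7u7u7u7u7u4q93dy7uqqqqqqqqru7u7u7u7u7u7u7u3ibzMy7uqqqqqqqqru7u7u7u7u7u7u7u2aJu8y7uqqqqqqqqqu7u7u7u7u7u7u7u1Z4q7u7u6qqqqqqqqq7u7u7u7u7u7u7uw=="/>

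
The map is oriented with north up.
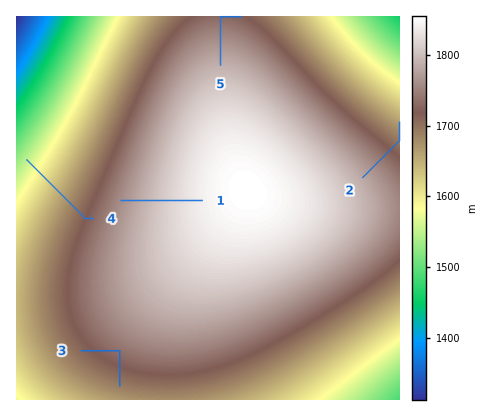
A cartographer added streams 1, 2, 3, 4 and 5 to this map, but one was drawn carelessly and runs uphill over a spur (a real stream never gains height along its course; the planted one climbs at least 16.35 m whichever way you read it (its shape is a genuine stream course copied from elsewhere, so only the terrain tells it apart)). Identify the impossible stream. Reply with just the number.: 3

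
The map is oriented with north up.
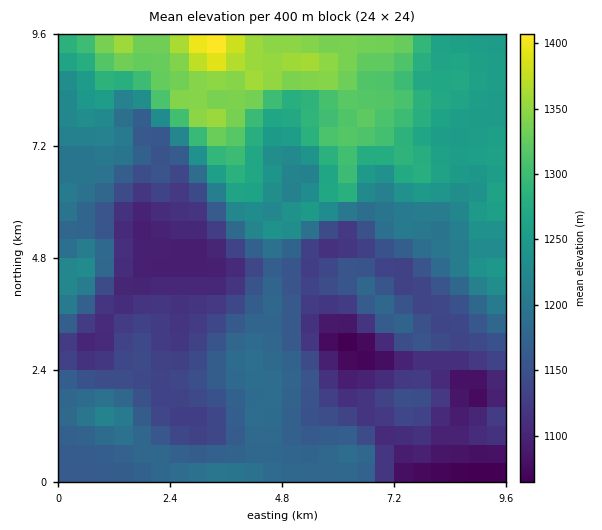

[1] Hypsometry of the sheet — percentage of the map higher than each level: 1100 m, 91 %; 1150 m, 66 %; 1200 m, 40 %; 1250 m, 28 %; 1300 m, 13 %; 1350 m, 3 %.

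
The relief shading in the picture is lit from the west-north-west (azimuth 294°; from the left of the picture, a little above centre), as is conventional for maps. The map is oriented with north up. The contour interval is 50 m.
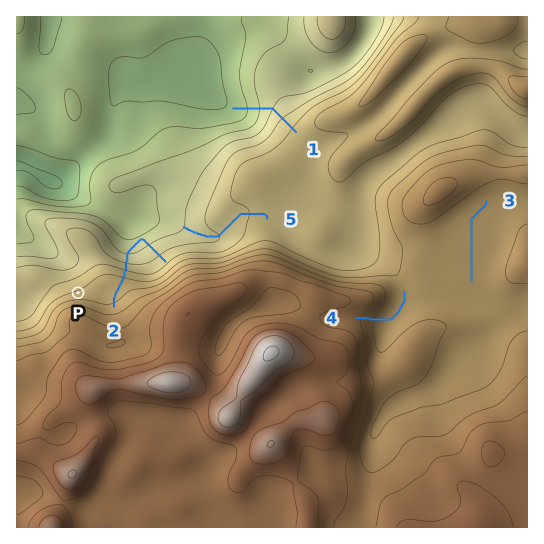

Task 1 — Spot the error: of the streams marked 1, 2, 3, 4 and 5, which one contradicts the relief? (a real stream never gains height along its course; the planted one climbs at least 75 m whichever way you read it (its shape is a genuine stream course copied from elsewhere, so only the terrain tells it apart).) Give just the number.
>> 2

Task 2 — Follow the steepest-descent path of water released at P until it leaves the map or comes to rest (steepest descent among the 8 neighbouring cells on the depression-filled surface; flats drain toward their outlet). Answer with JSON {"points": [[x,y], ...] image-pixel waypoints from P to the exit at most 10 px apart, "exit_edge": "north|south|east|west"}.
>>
{"points": [[78, 293], [70, 282], [70, 271], [63, 261], [53, 253], [42, 245], [31, 238], [21, 233], [17, 230]], "exit_edge": "west"}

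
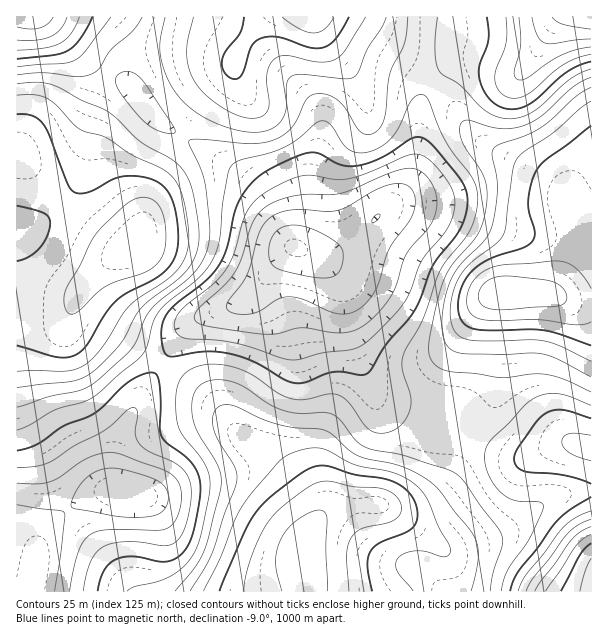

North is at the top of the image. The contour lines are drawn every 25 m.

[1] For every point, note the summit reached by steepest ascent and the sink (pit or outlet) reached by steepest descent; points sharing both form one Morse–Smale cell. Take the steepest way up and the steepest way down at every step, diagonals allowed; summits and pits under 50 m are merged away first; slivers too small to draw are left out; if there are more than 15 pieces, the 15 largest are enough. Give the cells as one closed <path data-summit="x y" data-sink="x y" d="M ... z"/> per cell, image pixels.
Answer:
<path data-summit="503 293" data-sink="296 248" d="M434 84l-6 3-7 14-5 63-4 15-6 10-59 58-15 6-26-1 23 14 13 16 8 53 16 40 10 21 11 8 38 14 3-4 17-51 35-55 11-12 6-2 52 0 7-7 9-17 15-42-2-9-8-12-5-13-8-10-62-33-19-13-10-12-16-27z"/><path data-summit="302 554" data-sink="126 494" d="M164 366l-6 2-12 18-25 48-7 34 0 11 4 12-25 3-24 14-20 17-11 18-7 48 275 1 1-11-5-20 0-13 12-27 0-9-2-8-34-44-35-21-11-11-12-18-16-16z"/><path data-summit="312 17" data-sink="296 248" d="M329 16l-63 2-14 14-11 15-11 27-28 31-20 30 3 4 58 36 19 19 26 46 8 8 15 5 21 0 19-9 55-55 6-10 4-15 4-57 6-15 6-8-6-6-21-16-51-32z"/><path data-summit="302 554" data-sink="296 248" d="M294 247l-18 17-17 23-13 13-54 22-11 11-19 32 42 29 16 16 12 18 11 11 23 12 14 11 32 42 2 8 0 14 12-14 10-4 21-3 24 0 6-3 15-16 12-22 13-45-40-15-11-8-10-21-16-40-6-42-4-14-17-17z"/><path data-summit="302 554" data-sink="591 591" d="M474 436l-5 5-18 36-19 19-24 10-51-1-21 3-10 4-18 21-6 15 5 43 284 1 1-143-16-5-16 0-29 12-13 1-15-5z"/><path data-summit="135 245" data-sink="296 248" d="M183 138l-17 24-15 29-9 39-6 15-20 11-17 14-15 17-8 13 2 9 6 7 39 22 38 26 20-31 11-11 54-22 13-13 17-23 18-16-32-54-19-19z"/><path data-summit="135 245" data-sink="591 591" d="M108 72l-11 20-12 36-11 17-9 6-24 7-25-2 1 176 34-4 14-6 14-29 17-20 20-17 20-11 6-15 9-39 11-21 20-33-18-11-18-18-18-24z"/><path data-summit="135 245" data-sink="126 494" d="M75 300l-7 17-8 8-44 8 1 259 14-1 7-48 11-18 29-23 20-9 20-2-3-5-1-18 7-34 21-41 20-28-39-27-39-22-6-7z"/><path data-summit="503 293" data-sink="591 591" d="M582 222l-2 0-2 12-13 36-9 17-7 7-48 0-2 5-1 87-5 18-19 31 14 10 22 11 15 1 35-13 16 0 16 3 0-222z"/><path data-summit="503 293" data-sink="591 17" d="M591 16l-30 0-7 7-20 34-13 15-14 0-28-11-20-1-12 7-14 14 17 18 16 27 10 12 19 13 62 33 8 10 9 21 7 7 7 2 4 0z"/><path data-summit="135 245" data-sink="30 17" d="M44 16l-28 1 0 138 10 3 22-1 17-6 13-10 7-13 12-36 11-20-18-12z"/><path data-summit="312 17" data-sink="591 17" d="M560 16l-230 1 24 13 51 32 27 22 15-17 12-7 14 0 28 10 20 2 13-15z"/><path data-summit="312 17" data-sink="30 17" d="M267 16l-223 1 46 43 15 10 3 0 11-12 9-4 34-5 39 1 33 11 13-23z"/><path data-summit="312 17" data-sink="591 591" d="M191 49l-29 0-34 5-9 4-11 13 20 13 18 24 18 18 16 10 6-4 22-34 22-24 5-12-28-10z"/><path data-summit="503 293" data-sink="591 17" d="M500 294l-9 2-11 12-30 46-23 62 2 4 12 2 8-1 24 13 15-21 6-14 5-27z"/>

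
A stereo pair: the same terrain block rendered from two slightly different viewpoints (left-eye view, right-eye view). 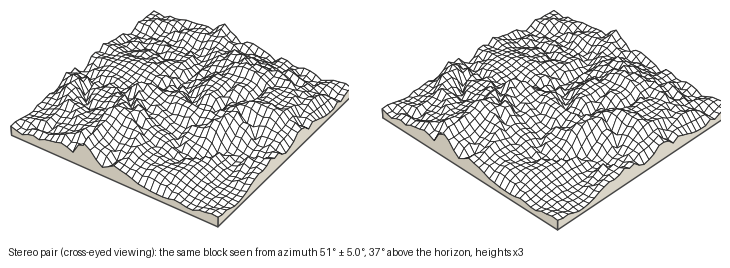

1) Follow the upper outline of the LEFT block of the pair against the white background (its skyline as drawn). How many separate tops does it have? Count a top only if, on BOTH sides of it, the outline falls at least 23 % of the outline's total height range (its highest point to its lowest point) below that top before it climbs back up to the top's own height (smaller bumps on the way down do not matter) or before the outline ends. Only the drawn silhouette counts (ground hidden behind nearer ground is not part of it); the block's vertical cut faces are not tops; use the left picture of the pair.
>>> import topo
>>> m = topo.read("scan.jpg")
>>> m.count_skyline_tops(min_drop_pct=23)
1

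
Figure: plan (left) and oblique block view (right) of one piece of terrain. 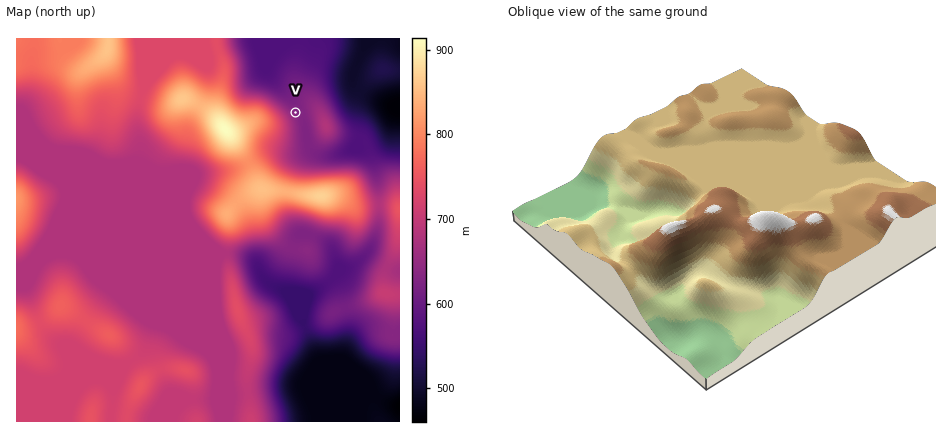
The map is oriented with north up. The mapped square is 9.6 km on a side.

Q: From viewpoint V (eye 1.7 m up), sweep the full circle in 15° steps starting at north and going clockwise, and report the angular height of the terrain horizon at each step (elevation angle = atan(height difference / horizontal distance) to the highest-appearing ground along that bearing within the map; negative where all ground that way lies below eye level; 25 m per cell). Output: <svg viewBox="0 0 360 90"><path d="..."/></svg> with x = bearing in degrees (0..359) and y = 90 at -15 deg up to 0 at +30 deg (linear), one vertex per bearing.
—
<svg viewBox="0 0 360 90"><path d="M0 63l15-1 15-1 15-2 15-1 15-2 15-2 15-1 15 1 15 2 15-6 15-3 15 1 15 0 15-4 15-4 15-3 15-1 15 2 15 9 15 6 15 3 15 7 15 1"/></svg>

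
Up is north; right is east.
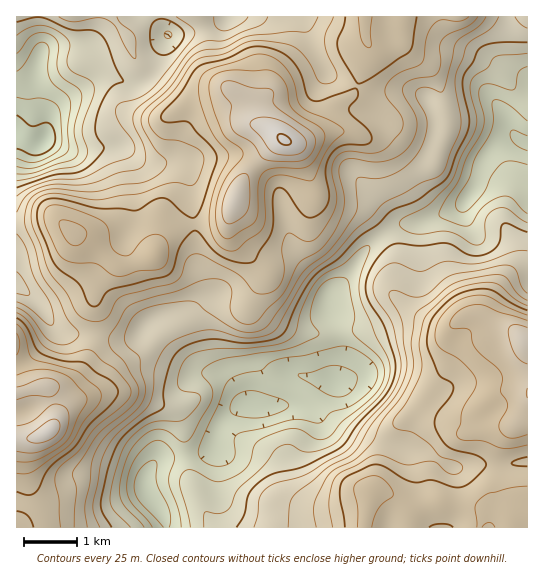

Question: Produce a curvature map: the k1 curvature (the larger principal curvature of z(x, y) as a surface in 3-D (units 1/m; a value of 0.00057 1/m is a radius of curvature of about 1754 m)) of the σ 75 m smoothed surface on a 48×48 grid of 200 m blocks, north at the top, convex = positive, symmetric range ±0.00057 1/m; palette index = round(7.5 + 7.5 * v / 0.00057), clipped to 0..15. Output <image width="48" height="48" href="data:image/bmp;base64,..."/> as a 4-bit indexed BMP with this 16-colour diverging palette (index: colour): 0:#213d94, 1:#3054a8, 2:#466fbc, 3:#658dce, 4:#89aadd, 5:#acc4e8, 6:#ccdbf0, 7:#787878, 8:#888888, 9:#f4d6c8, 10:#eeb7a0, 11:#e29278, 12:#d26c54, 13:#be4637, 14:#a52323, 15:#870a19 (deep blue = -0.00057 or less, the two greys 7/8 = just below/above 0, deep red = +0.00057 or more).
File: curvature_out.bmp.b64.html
<image width="48" height="48" href="data:image/bmp;base64,Qk32BAAAAAAAAHYAAAAoAAAAMAAAADAAAAABAAQAAAAAAIAEAAATCwAAEwsAABAAAAAAAAAAlD0hAKhUMAC8b0YAzo1lAN2qiQDoxKwA8NvMAHh4eACIiIgAyNb0AKC37gB4kuIAVGzSADdGvgAjI6UAGQqHAIipmaqJvKl4vKiImpiIh4rrd6qHiamJmYmZmqhpyYdo3Zd3moiJmIrLeKqqqpmImImZm6d6lWd67IeJq6mZqqm7m7q83KqIiIq5m8mKZHms65qrvMy6qsu7vKmcuquqqpu4acuJZYq966mYmqq7zf/sy5irdnqpmZy3WLqZdnid2HZmipd4vczduIipVXmod5zJeaiJd3Z9xlZnipiImYi+p2eah4iZh979u5eIZmV+xlaJq7qpdWi9p2d5u6mLqP//64aIZlWOx3m8zMy5ZFjOyXiKzcus25r//JeJdmetyIq5iJu5ZprP/qmrqZms3GWf/sqqmr3buYiHd3moeqmt/+mZmqiIqnebve3dzM3d7adWd3iIu4Z3v/yYibuXevuqq97e/riJz9lmaJq7p1ZlbP+3d4q5it//65q8zLh3i7qYisuZhWhkSc7ZdniYeZve7JeamYmGaIeJmpZ4dnhSSLzLhnmXeMy5i8iKqqiGV4d4iIaJh3dkZ6u7l4qYidyVWMqIituXV4iJiImYd2Z5mKq8mKqIm+t1V7uZZr3Kh3mrq93LzLvLmrrOqamIvut2eKq6dXrNy6vO/9y8zMyoeaiv2YeK/9uImqvKdWeau8zdy6mId3iIeqvO/Zm//7p3mr24l2eIiau8y7p3ZmeZvdy6//7/2ph3mry4eIeIh3iLvNuHVnis7shnre7KloiJqqq7iIiqmHZ5rOyWRXi964Zoq6vclnmquois26rcqYZ5rN3JRYmt2Yd4qonOyZmsuoi93d7Yd4isy7zemamb2oiJqoed24edy6vKnO+3Z5vrmYnO26iJy6qpqnV6umaN26qmec7Kib/YiXec25d4q6qqqWRpqZiu2quXeKu7qr+3q4ecy6l4qod5qZeLzMzf3Ny6h5qZqr/a3JicuquqmHZ5p5u+673//svLqZqZmb/82oib25vLhnialYvOx8//66mru7yoiJ/9t3eK7bmbuZmZhWm9uO/tqZiJmZy4d53/tlaL/aiJqqqql2ebubqtqamJhmm5d4v/xjac+neImZrNypiZmJd8p5qZmHiZd4nf+2e+5zV5mYnP6YiJmnVap4uYiamIZWir3sretSSKqZif+GeKupU1qayWV7yHZXmXe+//ypne26mM+3eKl7ozi7uXV72YmZqpnP/////+u8qJ/amYeJx3m8upq92ZmZve7/273e25icuY7cuneZuYmruqz//ZiJvMzLp3mYiHisup7LuoeaqHeJq83d/9mKupmrpkiqiIq7h5/JiHjamXeIm7hnn/ubypmst2i9yZmpVL+3Zn3ZiamJmqdmaP297bu9uXdpy5iIZu6WZ82Ziby7qImqh67v/aisqYZIu6l4nOt3i7mJiKzLqIvcqJ3bvcrLqZh5uqqqvLuaqIiKdXu5iJ3ZmI3Ya93bqZmbmau7uYqYZniJUlu4Z63IY1vZaMuqqZm6q7ibp3mWaKqqdWu3ady6QWvqZ6qYmYmZrKeMqJq5mqmqmZvJrNqcl576ZomYiHh4vZiMmJvtuoig=="/>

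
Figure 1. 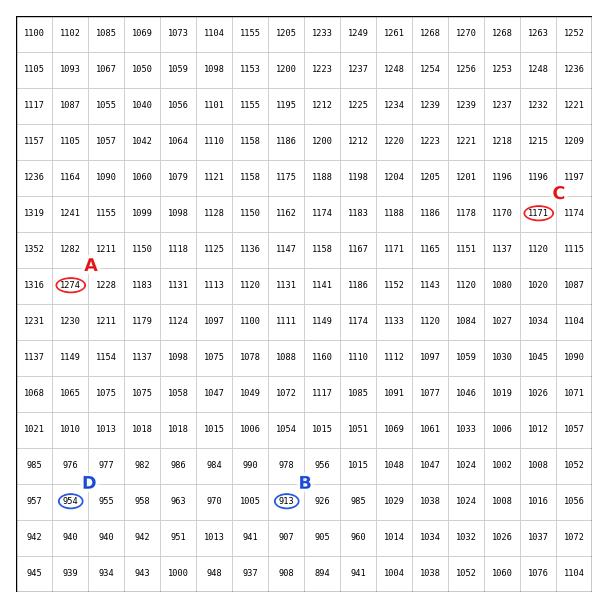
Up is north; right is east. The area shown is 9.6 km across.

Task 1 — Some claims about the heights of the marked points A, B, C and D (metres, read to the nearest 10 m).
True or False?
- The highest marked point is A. True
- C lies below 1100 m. False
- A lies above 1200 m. True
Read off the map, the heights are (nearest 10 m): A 1270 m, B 910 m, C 1170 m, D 950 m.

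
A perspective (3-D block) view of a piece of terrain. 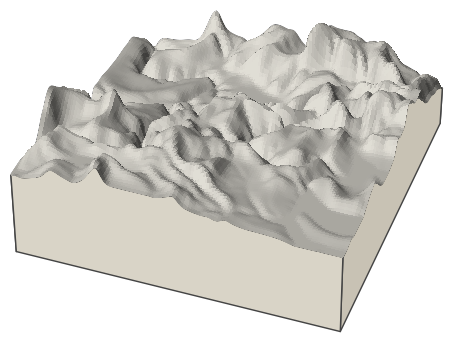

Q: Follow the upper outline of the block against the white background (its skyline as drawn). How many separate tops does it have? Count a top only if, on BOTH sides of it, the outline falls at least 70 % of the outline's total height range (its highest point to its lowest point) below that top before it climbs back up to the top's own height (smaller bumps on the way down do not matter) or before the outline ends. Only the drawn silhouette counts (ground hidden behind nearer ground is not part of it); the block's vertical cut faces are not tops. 0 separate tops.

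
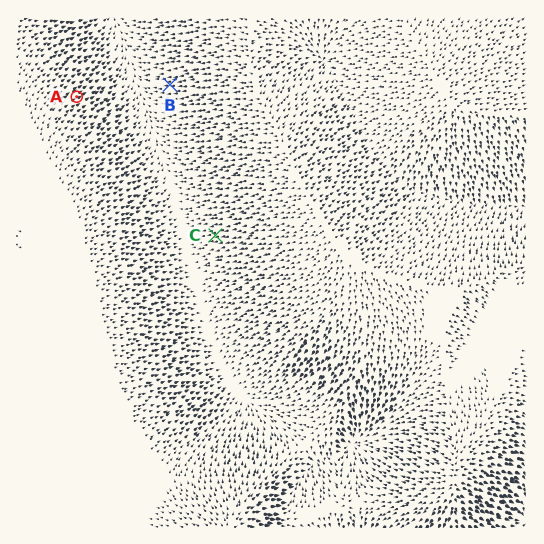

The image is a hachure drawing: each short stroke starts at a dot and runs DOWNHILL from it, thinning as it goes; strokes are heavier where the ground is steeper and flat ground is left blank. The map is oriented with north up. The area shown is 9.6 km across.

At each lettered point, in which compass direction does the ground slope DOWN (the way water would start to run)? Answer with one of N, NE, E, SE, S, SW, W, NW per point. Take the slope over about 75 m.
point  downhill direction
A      NE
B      W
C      W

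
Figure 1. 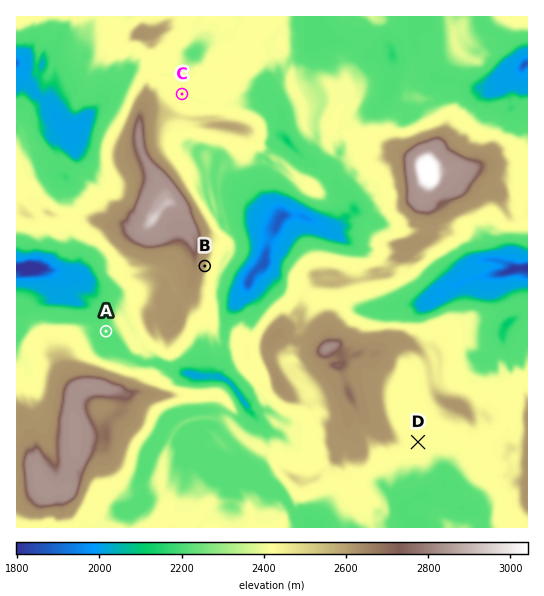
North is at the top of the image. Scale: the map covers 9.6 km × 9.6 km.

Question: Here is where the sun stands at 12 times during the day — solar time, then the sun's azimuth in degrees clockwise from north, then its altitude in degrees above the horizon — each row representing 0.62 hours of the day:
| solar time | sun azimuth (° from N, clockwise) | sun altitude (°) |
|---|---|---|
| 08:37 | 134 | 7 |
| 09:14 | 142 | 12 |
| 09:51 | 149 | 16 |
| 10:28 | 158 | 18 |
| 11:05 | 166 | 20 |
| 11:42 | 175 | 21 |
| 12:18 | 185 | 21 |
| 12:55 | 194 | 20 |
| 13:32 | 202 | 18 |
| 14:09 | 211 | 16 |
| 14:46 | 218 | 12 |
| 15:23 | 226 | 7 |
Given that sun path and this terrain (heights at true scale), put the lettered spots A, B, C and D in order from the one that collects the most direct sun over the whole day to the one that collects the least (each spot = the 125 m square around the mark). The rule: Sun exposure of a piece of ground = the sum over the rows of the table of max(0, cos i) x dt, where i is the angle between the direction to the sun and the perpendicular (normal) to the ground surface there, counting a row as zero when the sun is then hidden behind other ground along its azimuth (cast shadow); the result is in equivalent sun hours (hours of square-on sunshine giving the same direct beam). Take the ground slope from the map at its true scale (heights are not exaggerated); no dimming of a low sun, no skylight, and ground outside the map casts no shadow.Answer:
B > D > C > A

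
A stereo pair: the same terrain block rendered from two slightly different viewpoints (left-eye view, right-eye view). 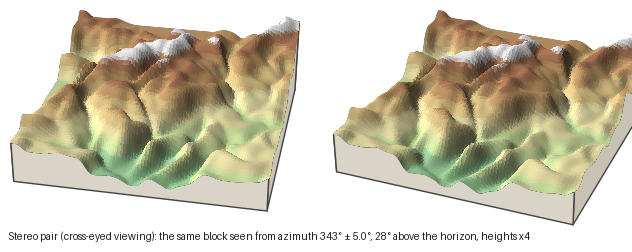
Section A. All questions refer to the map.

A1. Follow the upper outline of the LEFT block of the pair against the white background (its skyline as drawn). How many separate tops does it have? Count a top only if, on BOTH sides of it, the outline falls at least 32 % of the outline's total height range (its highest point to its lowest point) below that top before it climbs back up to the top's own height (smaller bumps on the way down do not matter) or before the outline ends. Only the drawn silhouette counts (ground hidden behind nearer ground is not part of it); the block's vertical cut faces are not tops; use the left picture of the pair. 0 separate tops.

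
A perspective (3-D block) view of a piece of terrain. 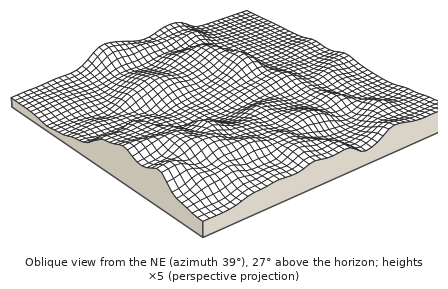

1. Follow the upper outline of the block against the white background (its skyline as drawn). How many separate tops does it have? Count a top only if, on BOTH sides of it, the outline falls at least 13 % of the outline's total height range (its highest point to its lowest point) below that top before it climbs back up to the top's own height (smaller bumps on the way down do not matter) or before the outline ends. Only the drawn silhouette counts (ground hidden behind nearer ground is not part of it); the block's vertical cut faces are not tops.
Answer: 3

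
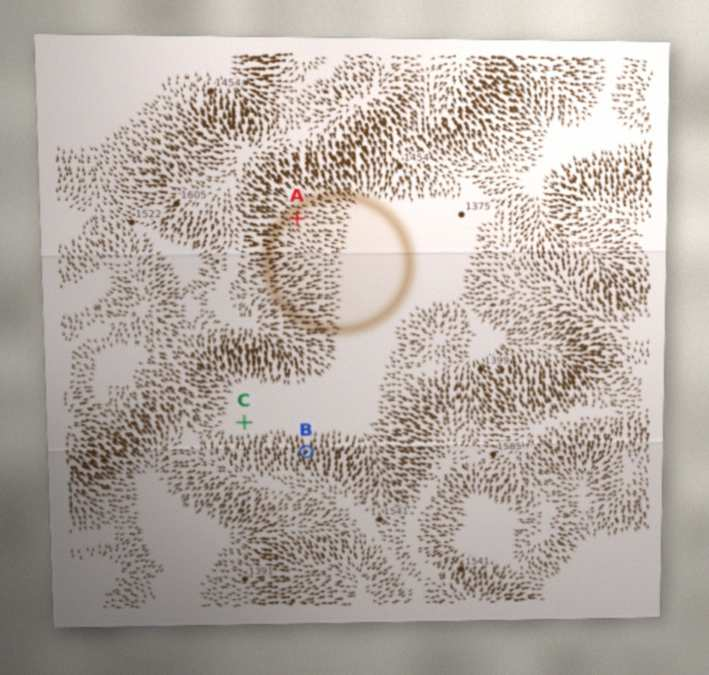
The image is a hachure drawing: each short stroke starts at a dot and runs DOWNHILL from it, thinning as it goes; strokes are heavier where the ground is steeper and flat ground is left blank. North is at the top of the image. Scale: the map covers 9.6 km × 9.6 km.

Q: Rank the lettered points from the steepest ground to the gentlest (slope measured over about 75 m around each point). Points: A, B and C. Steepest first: B A C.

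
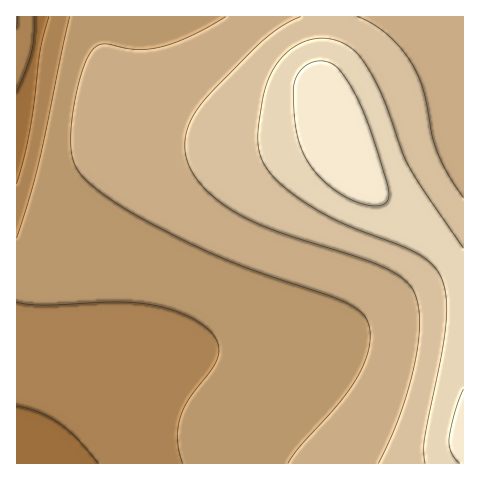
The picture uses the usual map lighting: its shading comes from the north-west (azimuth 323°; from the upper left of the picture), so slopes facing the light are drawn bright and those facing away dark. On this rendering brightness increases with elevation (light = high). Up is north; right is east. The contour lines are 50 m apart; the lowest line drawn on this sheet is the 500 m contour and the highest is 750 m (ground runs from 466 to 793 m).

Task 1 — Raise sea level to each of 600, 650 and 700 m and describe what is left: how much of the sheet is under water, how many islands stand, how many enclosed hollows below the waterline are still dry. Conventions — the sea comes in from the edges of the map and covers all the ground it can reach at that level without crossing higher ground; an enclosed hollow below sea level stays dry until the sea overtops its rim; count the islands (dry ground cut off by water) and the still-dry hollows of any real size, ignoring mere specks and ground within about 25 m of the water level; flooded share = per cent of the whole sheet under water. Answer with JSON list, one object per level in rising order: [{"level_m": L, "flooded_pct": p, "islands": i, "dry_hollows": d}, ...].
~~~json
[{"level_m": 600, "flooded_pct": 44, "islands": 0, "dry_hollows": 0}, {"level_m": 650, "flooded_pct": 70, "islands": 0, "dry_hollows": 0}, {"level_m": 700, "flooded_pct": 85, "islands": 0, "dry_hollows": 0}]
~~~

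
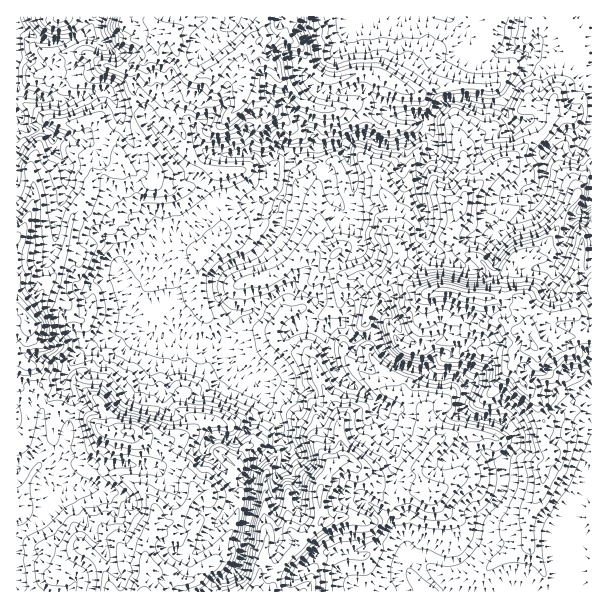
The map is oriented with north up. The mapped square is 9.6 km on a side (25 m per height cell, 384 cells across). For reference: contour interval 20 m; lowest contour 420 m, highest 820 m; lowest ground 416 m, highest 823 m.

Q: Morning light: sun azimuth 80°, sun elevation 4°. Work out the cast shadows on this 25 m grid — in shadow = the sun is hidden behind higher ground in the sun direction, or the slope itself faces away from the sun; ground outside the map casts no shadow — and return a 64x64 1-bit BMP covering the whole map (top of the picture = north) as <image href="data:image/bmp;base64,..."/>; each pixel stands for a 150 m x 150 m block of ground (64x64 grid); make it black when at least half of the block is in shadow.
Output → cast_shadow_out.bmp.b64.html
<image width="64" height="64" href="data:image/bmp;base64,Qk0+AgAAAAAAAD4AAAAoAAAAQAAAAEAAAAABAAEAAAAAAAACAAATCwAAEwsAAAIAAAAAAAAA////AAAAAAD/3AfgAAAAAPf8A+AAAAAA4/wB4AAAAAD//ADgAAAAAP98AOQAAAGA/vwA9gAAE4A+/gL2AAAbgB3+AXXAABuAB/4Bf8AYH4AH/gD/wZwPgAf+YP/DCA/AB/xwf8AAD8CD8GB/xAAPwIDAIX/AIAfAX8AHP+AwD+B/6A4/0DgP4P/4BJ+wfAfgf8ACf/B8B8A/gAA/8Ggf4B+AQB/w+P/AH8DAP+Dz/8APgMB/48//gA8AwP/PP/+ABgAA/9///wCGAAD/n//+wAAAAH+///7AAAAAPz///8CAAAB7////gIAAB/////8AgAAD///5/gAAAAH///j9AAAAAH//+f8AAAADH//54xwAAAMP//wAHQAAMwP/5AAfAAABAf/APB0YAAAA/8H+HAgAAD5/w84eCAAAHz/HBx4MAAAPn88H7gwAAA+fjwH2jAAAB58PgfeMAAAOn5+A+cYAAAcfn4D8xwYABh8PwPzHAAACHw/AfMcADAO/HcA4hwIAA84X2DHOJiAADBeAM81EYCQMf4AT/4z8ZEf/gQP8Gf5kww8BAPAb/jHADwPg5ht/E4APB2D/+3+DAGEfsP///YIBYDOw///9iEMAAYD//eAYgAAAwP/9xBEAAADA///GAQAAAOD//sPiAAAB4P/8gcAAAAGg//AAwAAAAYD49ADkAAABgA=="/>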